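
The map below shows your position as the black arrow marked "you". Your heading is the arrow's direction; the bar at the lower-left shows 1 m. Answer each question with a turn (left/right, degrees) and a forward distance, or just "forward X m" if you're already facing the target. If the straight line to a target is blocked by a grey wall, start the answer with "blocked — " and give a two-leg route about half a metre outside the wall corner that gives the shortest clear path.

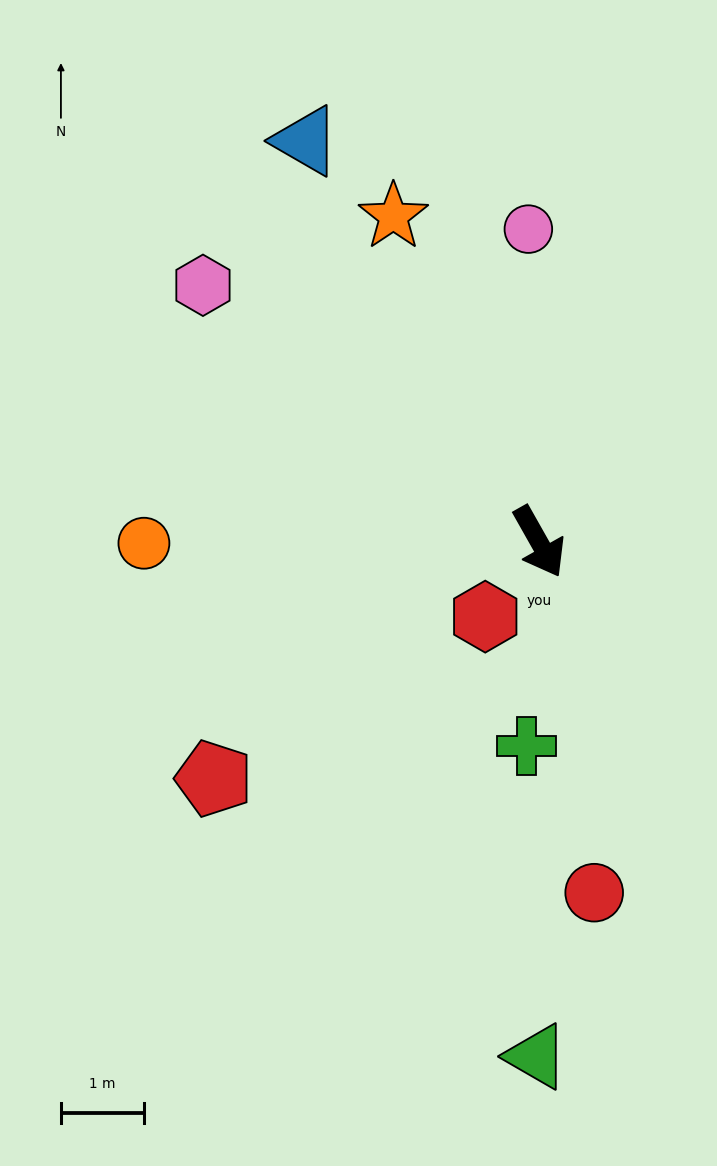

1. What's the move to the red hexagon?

turn right 65°, forward 1.1 m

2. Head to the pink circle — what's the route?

turn left 153°, forward 3.8 m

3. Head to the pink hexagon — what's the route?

turn right 157°, forward 5.1 m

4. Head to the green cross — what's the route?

turn right 33°, forward 2.5 m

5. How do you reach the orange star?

turn left 175°, forward 4.3 m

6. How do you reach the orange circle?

turn right 119°, forward 4.7 m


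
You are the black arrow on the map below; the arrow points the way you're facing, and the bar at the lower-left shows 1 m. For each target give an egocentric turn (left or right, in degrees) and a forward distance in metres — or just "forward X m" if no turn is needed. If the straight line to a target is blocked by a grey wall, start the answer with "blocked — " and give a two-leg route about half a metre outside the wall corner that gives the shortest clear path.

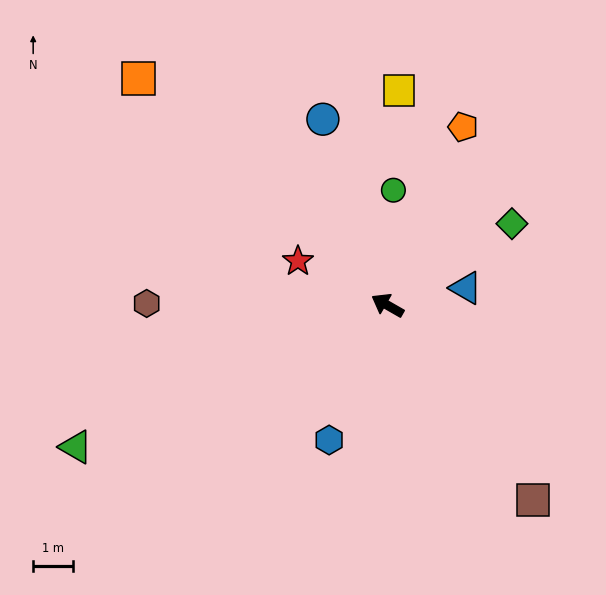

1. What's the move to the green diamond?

turn right 117°, forward 3.7 m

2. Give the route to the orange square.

turn right 13°, forward 8.4 m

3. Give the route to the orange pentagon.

turn right 83°, forward 4.8 m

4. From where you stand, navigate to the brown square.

turn left 157°, forward 6.1 m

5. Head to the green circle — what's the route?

turn right 63°, forward 2.9 m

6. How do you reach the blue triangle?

turn right 138°, forward 2.0 m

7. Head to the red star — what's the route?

turn left 4°, forward 2.5 m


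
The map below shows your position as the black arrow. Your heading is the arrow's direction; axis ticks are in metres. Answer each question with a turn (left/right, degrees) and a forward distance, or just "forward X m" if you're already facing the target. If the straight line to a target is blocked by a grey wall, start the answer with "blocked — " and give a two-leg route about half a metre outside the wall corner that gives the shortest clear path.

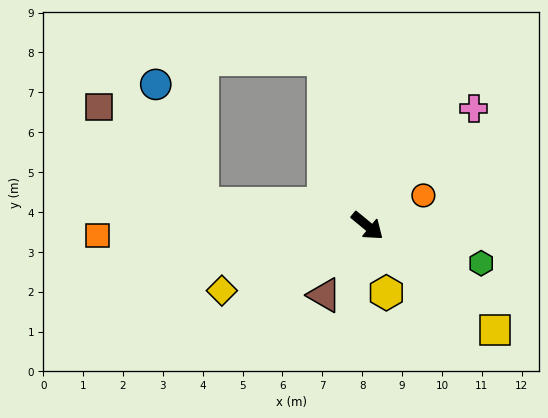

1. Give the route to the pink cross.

turn left 87°, forward 4.0 m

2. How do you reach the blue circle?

blocked — turn right 148°, forward 4.2 m, then turn right 61°, forward 3.2 m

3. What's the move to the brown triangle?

turn right 82°, forward 2.0 m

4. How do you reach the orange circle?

turn left 68°, forward 1.6 m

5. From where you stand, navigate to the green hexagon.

turn left 21°, forward 3.0 m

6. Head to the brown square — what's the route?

blocked — turn right 148°, forward 4.2 m, then turn right 36°, forward 3.5 m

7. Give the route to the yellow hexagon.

turn right 35°, forward 1.7 m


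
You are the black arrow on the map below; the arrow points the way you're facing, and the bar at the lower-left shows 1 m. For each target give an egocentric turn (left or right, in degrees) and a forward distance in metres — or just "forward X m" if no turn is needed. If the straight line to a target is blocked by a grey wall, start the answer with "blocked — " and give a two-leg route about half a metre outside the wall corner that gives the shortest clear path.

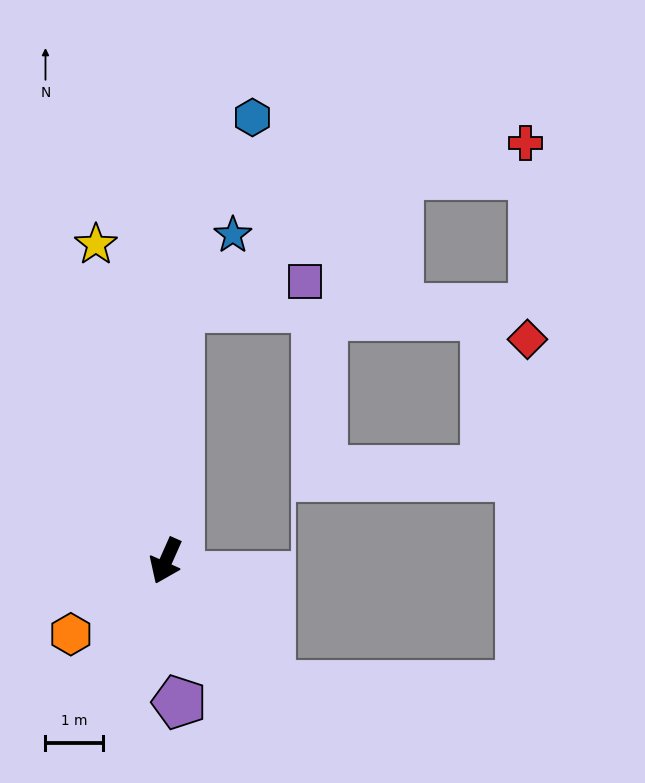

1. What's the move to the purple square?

blocked — turn right 159°, forward 4.4 m, then turn right 75°, forward 2.2 m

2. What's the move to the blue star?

blocked — turn right 159°, forward 4.4 m, then turn right 33°, forward 1.6 m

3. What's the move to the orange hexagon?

turn right 28°, forward 2.1 m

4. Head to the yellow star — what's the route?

turn right 144°, forward 5.6 m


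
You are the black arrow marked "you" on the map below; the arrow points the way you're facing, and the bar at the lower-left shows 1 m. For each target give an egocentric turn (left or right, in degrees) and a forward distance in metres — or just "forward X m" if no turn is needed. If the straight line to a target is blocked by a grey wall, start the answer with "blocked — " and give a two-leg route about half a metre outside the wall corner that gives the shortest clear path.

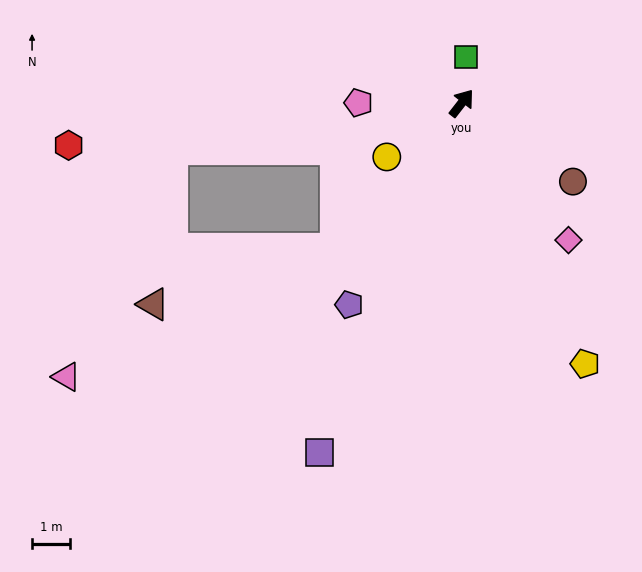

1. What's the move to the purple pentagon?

turn right 171°, forward 6.1 m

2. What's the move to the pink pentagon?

turn left 128°, forward 2.7 m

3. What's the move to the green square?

turn left 33°, forward 1.2 m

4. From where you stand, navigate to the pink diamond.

turn right 104°, forward 4.6 m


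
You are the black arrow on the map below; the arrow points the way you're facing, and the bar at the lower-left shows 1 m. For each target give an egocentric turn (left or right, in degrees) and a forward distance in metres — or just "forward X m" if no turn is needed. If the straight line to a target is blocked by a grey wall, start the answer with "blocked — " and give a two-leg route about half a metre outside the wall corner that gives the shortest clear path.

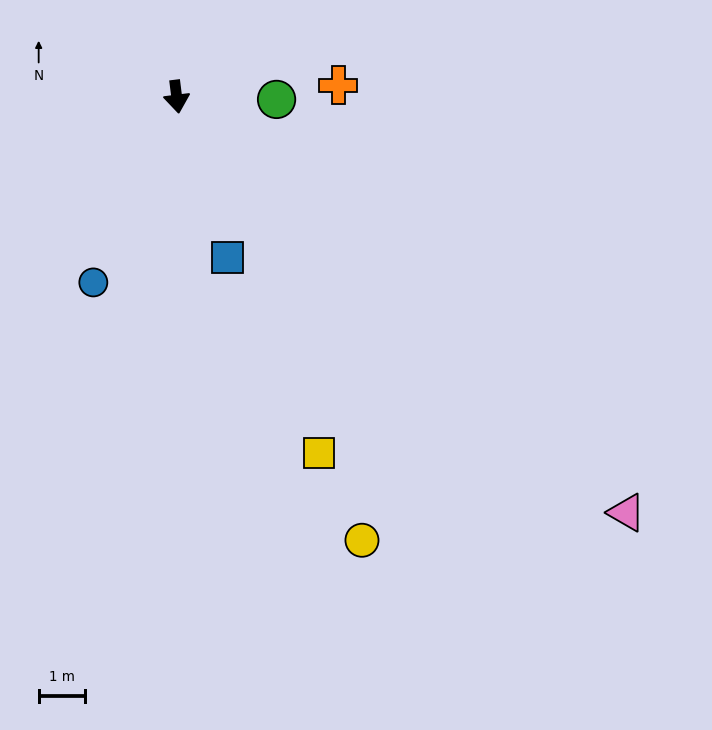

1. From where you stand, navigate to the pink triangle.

turn left 40°, forward 13.2 m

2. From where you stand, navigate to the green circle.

turn left 81°, forward 2.2 m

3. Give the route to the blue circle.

turn right 31°, forward 4.4 m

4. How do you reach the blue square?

turn left 10°, forward 3.6 m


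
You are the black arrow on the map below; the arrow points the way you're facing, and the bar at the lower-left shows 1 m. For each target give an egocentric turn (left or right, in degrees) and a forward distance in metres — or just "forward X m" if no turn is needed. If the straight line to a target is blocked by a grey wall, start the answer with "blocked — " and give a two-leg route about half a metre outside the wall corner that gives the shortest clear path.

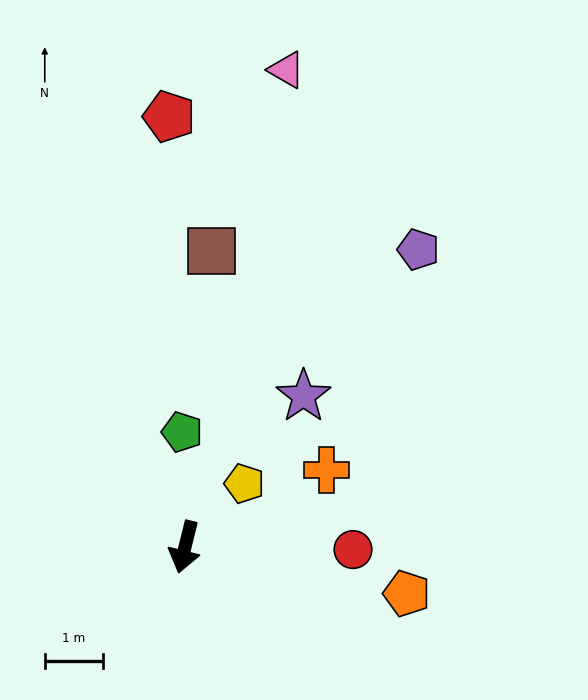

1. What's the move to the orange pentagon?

turn left 92°, forward 3.9 m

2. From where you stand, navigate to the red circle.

turn left 103°, forward 2.9 m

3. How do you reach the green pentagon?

turn right 165°, forward 2.0 m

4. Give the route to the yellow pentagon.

turn left 151°, forward 1.5 m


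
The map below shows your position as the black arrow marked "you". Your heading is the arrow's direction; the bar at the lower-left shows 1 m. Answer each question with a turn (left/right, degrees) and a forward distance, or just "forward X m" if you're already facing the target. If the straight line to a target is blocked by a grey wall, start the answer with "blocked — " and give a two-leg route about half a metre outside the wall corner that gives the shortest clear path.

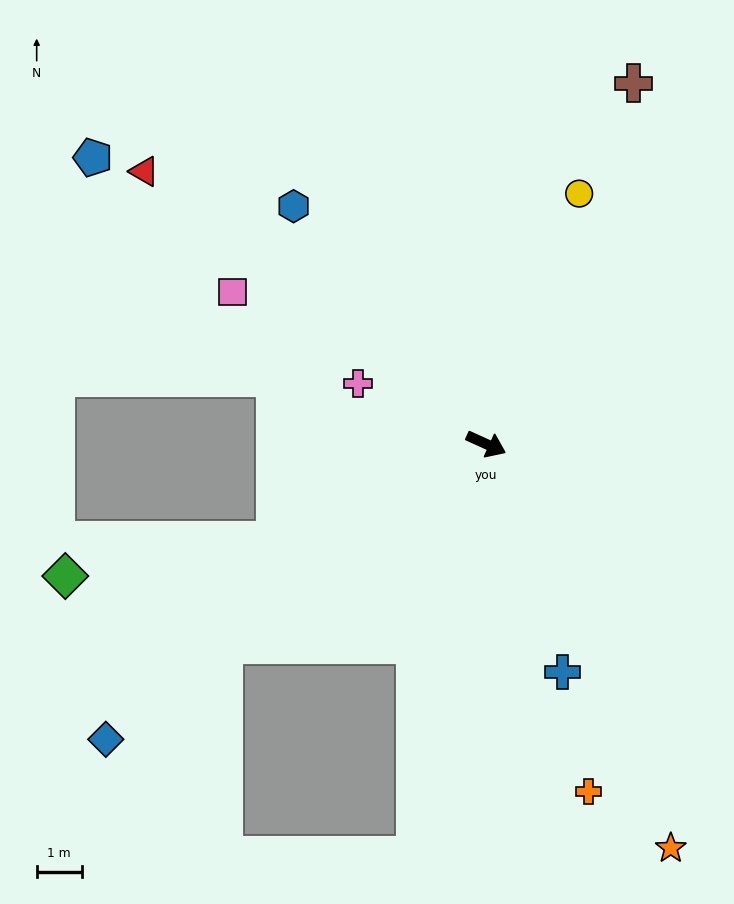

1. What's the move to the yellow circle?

turn left 94°, forward 6.0 m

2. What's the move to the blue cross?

turn right 47°, forward 5.4 m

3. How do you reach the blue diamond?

turn right 118°, forward 10.7 m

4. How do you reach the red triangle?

turn left 166°, forward 9.7 m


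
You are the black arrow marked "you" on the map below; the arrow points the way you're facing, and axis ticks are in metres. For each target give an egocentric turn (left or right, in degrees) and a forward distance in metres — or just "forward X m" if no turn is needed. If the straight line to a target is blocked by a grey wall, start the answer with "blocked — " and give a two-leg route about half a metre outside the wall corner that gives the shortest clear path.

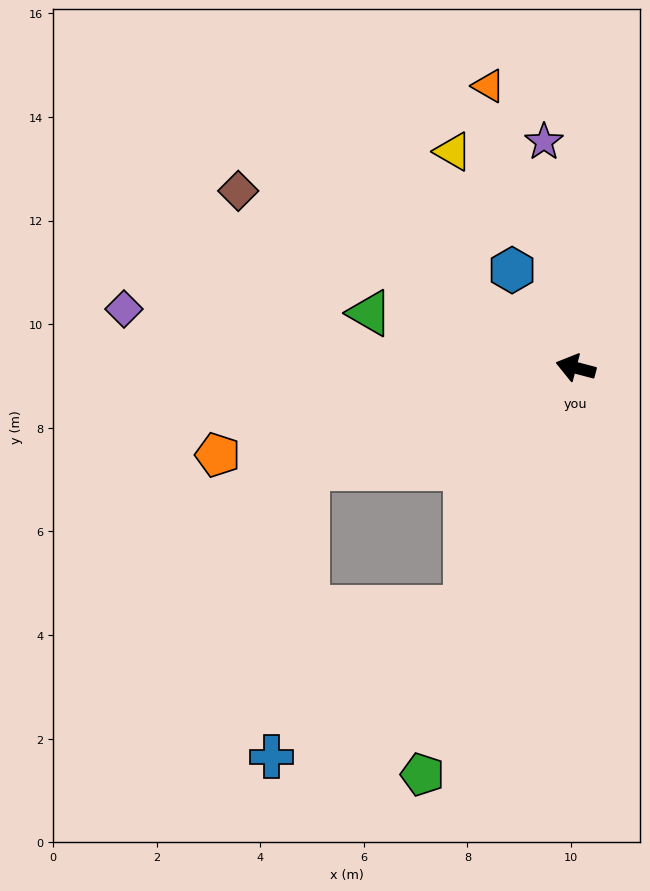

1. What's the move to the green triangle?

forward 4.1 m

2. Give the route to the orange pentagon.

turn left 28°, forward 7.1 m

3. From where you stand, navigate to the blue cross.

blocked — turn left 80°, forward 5.1 m, then turn right 28°, forward 4.7 m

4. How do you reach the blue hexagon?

turn right 42°, forward 2.3 m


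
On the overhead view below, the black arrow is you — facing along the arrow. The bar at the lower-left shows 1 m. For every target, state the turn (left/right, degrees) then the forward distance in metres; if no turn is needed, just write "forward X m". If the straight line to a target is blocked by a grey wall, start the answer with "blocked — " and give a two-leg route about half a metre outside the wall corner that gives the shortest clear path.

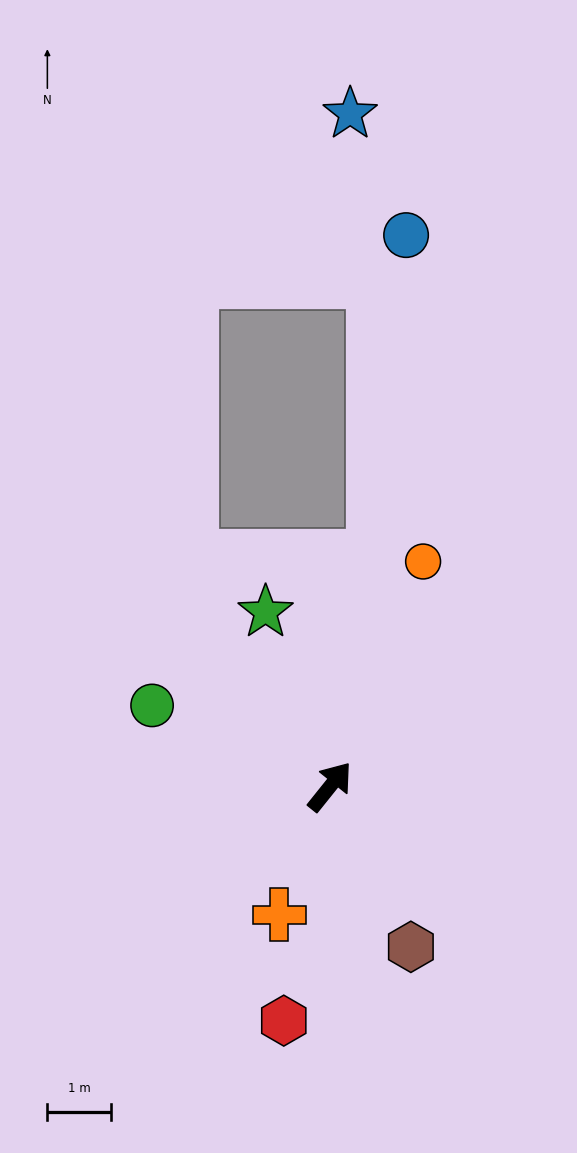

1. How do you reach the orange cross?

turn right 163°, forward 2.2 m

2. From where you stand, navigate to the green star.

turn left 59°, forward 2.9 m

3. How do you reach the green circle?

turn left 104°, forward 3.1 m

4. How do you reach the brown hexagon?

turn right 115°, forward 2.8 m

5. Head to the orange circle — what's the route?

turn left 16°, forward 3.8 m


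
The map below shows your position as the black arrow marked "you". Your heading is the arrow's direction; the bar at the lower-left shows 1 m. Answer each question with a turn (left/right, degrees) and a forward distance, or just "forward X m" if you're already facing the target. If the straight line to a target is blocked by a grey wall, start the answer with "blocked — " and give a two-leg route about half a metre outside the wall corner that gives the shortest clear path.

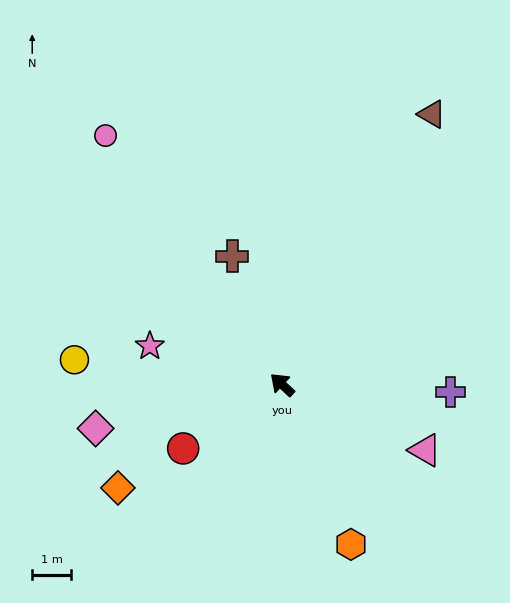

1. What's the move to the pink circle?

turn right 12°, forward 7.9 m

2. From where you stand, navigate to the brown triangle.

turn right 76°, forward 8.0 m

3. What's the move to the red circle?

turn left 76°, forward 3.0 m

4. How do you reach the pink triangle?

turn right 162°, forward 4.1 m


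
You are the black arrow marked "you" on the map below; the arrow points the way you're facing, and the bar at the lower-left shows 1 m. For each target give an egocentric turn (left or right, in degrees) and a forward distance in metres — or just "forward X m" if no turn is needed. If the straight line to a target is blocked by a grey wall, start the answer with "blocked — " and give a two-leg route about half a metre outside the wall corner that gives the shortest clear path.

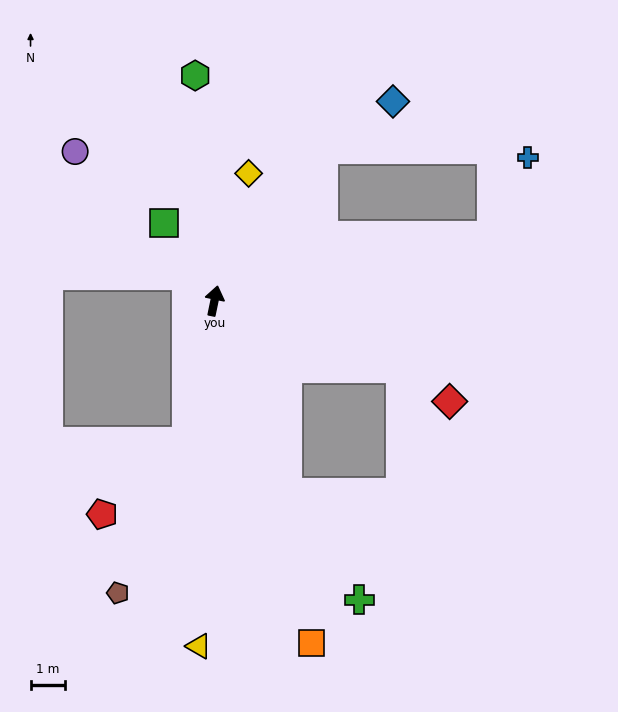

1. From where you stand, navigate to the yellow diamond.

turn right 3°, forward 3.8 m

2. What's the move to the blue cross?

blocked — turn right 65°, forward 8.2 m, then turn left 51°, forward 2.5 m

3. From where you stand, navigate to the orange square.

turn right 152°, forward 10.2 m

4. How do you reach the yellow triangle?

turn right 171°, forward 9.9 m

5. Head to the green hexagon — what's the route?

turn left 17°, forward 6.5 m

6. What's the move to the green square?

turn left 45°, forward 2.7 m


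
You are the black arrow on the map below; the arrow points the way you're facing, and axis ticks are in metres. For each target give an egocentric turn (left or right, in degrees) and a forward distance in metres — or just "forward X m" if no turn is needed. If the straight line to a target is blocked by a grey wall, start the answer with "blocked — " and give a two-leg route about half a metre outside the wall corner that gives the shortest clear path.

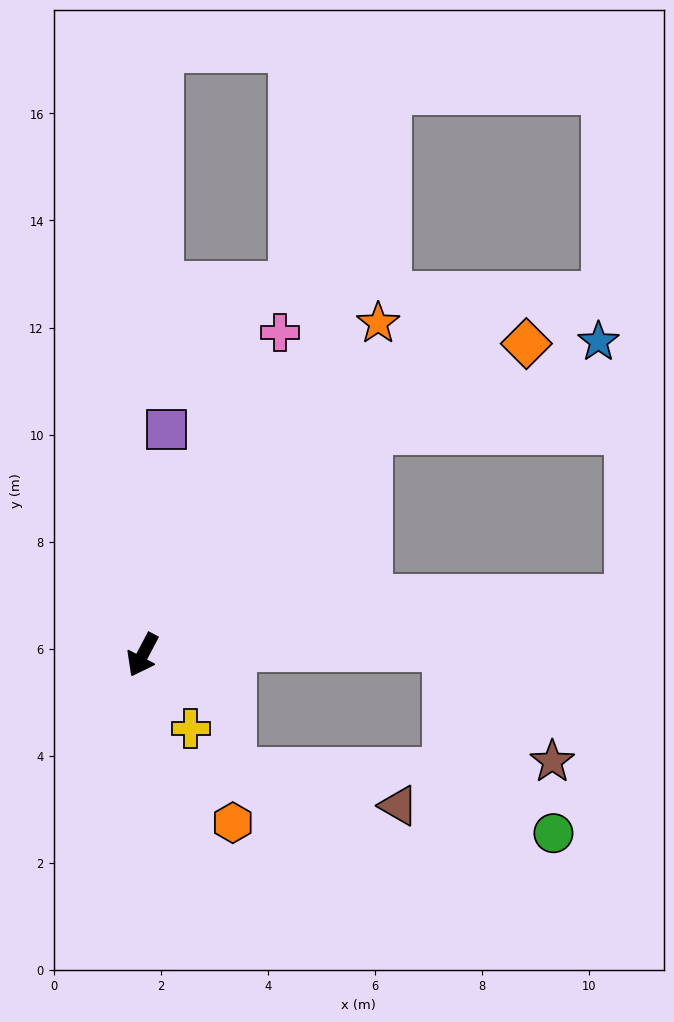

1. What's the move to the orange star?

turn left 172°, forward 7.6 m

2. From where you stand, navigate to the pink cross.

turn right 175°, forward 6.6 m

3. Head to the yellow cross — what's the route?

turn left 61°, forward 1.6 m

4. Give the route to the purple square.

turn right 158°, forward 4.2 m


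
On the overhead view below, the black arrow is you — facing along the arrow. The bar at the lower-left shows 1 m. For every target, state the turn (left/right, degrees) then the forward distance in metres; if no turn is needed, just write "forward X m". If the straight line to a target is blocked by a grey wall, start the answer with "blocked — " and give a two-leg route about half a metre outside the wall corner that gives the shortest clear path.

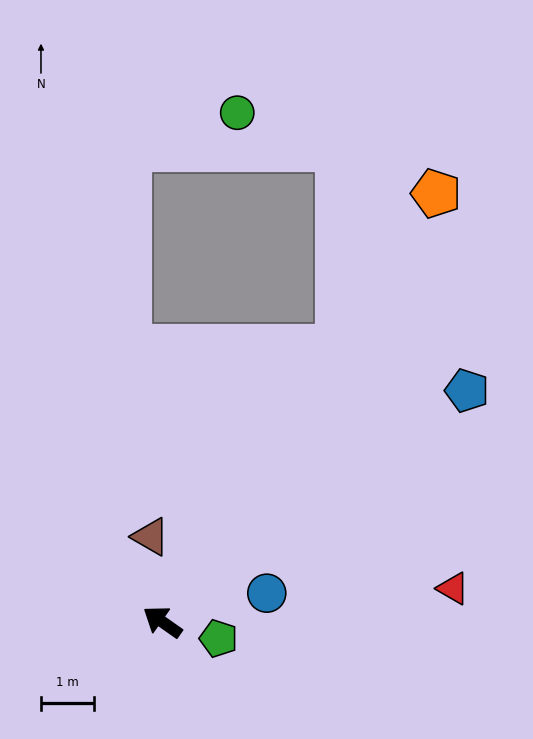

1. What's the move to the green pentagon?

turn right 161°, forward 1.1 m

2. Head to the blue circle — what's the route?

turn right 130°, forward 2.1 m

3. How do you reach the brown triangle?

turn right 47°, forward 1.6 m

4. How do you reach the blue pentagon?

turn right 108°, forward 7.3 m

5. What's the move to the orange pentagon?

turn right 87°, forward 9.7 m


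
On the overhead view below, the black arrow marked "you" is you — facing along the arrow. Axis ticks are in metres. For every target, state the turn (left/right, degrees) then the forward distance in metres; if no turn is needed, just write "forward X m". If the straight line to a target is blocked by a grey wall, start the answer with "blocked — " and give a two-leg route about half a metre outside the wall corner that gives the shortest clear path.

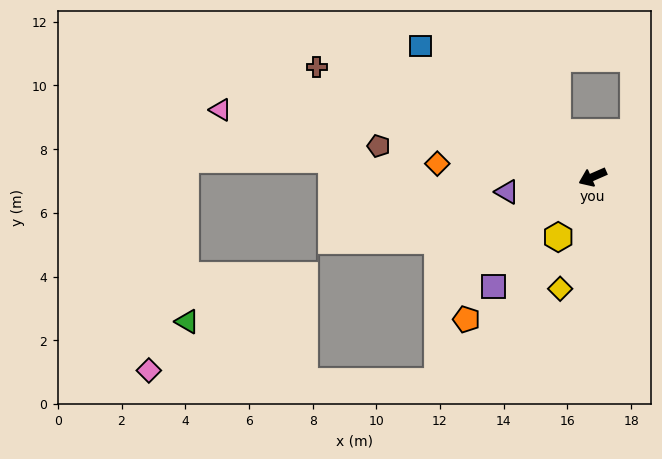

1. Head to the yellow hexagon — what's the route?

turn left 37°, forward 2.2 m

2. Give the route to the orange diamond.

turn right 29°, forward 4.9 m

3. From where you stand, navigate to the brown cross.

turn right 45°, forward 9.3 m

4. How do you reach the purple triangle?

turn right 14°, forward 2.7 m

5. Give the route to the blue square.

turn right 61°, forward 6.8 m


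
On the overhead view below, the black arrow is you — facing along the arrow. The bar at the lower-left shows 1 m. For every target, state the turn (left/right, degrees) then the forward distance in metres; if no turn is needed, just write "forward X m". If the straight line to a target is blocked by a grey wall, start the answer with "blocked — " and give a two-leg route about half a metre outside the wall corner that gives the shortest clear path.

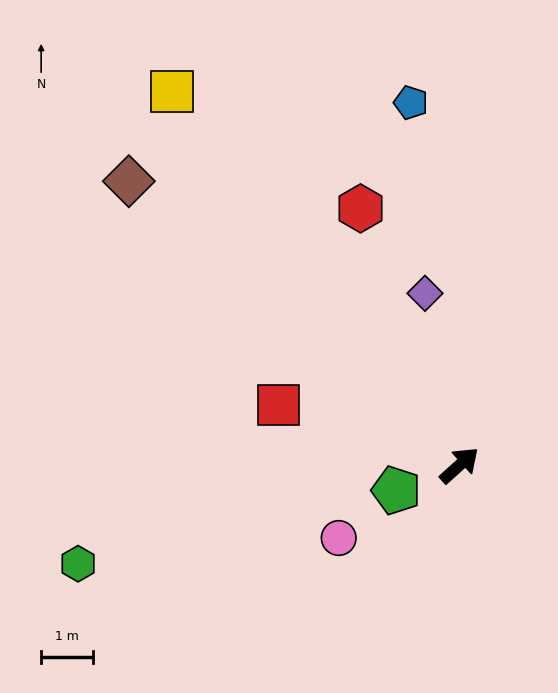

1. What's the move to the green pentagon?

turn left 160°, forward 1.3 m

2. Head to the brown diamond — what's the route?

turn left 97°, forward 8.4 m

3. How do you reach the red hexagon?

turn left 69°, forward 5.3 m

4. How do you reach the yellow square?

turn left 85°, forward 9.1 m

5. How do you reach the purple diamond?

turn left 59°, forward 3.4 m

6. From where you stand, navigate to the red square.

turn left 119°, forward 3.7 m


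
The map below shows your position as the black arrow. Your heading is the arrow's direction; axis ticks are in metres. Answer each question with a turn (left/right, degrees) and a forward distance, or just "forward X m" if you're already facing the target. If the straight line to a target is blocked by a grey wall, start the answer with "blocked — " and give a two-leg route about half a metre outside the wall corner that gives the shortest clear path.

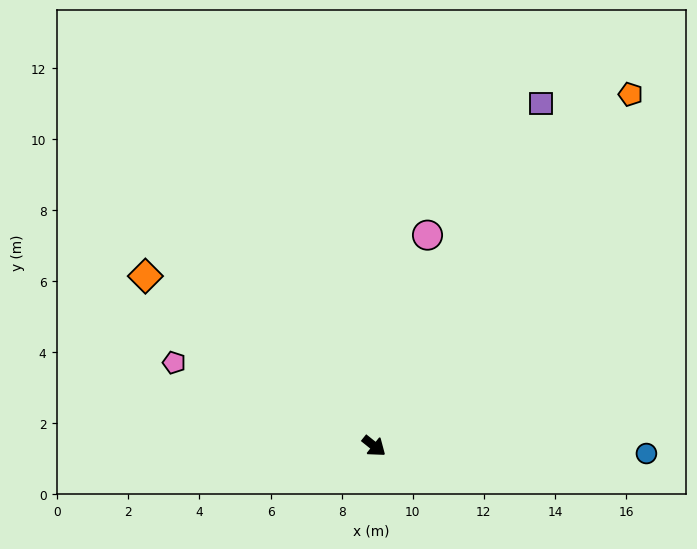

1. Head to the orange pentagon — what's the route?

turn left 93°, forward 12.2 m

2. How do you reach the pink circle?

turn left 114°, forward 6.1 m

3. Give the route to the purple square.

turn left 103°, forward 10.7 m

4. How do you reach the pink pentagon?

turn right 164°, forward 6.1 m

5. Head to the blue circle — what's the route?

turn left 37°, forward 7.7 m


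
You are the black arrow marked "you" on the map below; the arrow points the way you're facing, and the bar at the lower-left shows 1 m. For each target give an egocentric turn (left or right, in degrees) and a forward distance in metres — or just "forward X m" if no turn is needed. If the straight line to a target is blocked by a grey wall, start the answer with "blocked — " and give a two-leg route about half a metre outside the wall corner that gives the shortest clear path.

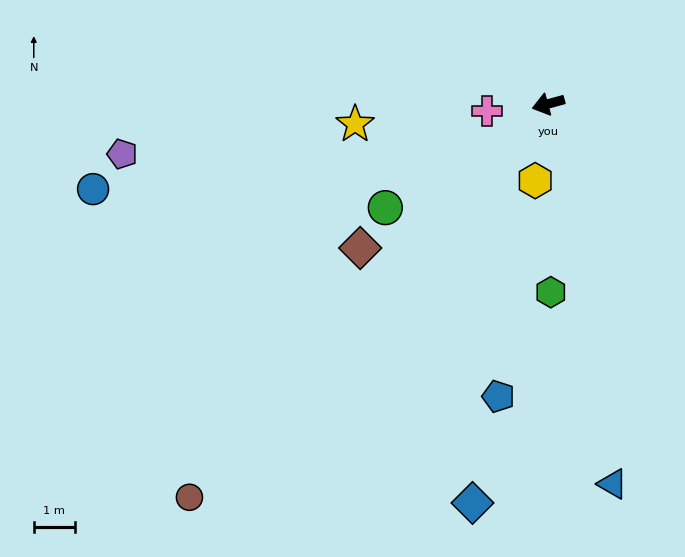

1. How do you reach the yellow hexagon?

turn left 65°, forward 1.9 m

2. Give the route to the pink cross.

turn right 9°, forward 1.5 m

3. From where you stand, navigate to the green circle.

turn left 17°, forward 4.7 m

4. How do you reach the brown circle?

turn left 32°, forward 12.9 m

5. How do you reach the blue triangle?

turn left 84°, forward 9.4 m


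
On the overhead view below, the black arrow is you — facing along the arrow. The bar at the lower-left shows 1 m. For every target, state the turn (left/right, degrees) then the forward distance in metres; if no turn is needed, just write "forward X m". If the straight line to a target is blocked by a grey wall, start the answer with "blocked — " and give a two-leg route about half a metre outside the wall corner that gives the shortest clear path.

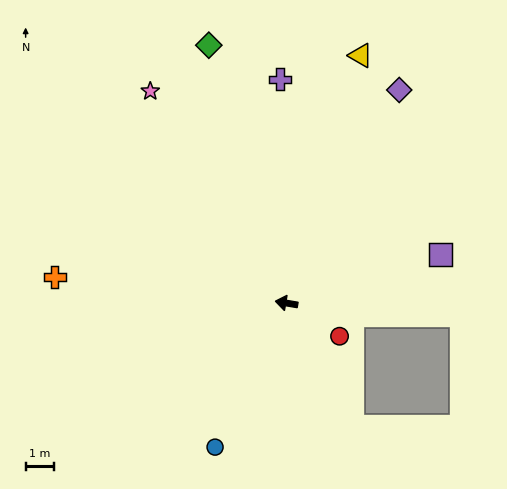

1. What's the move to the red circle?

turn left 158°, forward 2.2 m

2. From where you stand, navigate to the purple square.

turn right 153°, forward 5.8 m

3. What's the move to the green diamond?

turn right 64°, forward 9.6 m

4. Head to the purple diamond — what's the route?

turn right 108°, forward 8.6 m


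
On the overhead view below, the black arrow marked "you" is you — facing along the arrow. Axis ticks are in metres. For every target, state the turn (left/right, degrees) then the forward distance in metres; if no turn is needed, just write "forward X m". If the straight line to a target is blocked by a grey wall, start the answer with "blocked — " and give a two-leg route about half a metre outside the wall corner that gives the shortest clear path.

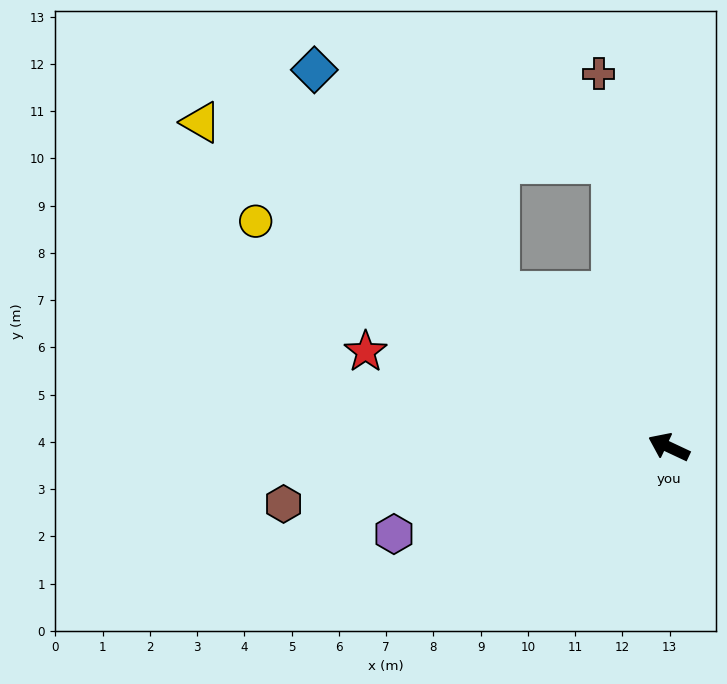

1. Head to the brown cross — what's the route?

turn right 54°, forward 8.0 m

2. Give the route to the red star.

turn left 8°, forward 6.7 m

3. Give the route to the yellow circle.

turn right 3°, forward 10.0 m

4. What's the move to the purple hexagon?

turn left 43°, forward 6.1 m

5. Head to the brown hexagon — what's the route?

turn left 34°, forward 8.2 m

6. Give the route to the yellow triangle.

turn right 10°, forward 12.1 m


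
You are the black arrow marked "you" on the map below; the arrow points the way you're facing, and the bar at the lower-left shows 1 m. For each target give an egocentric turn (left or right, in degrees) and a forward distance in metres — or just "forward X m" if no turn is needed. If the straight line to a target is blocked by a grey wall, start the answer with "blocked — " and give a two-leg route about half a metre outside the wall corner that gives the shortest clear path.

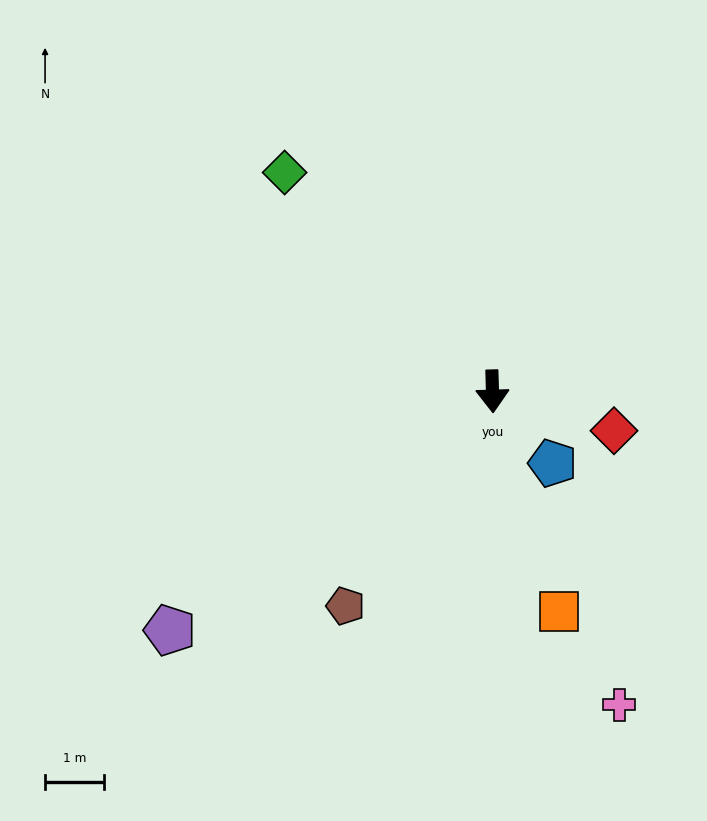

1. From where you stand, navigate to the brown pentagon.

turn right 36°, forward 4.4 m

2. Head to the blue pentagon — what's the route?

turn left 38°, forward 1.6 m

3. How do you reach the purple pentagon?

turn right 55°, forward 6.8 m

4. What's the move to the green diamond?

turn right 138°, forward 5.1 m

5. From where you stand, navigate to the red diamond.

turn left 70°, forward 2.2 m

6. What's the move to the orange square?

turn left 15°, forward 3.9 m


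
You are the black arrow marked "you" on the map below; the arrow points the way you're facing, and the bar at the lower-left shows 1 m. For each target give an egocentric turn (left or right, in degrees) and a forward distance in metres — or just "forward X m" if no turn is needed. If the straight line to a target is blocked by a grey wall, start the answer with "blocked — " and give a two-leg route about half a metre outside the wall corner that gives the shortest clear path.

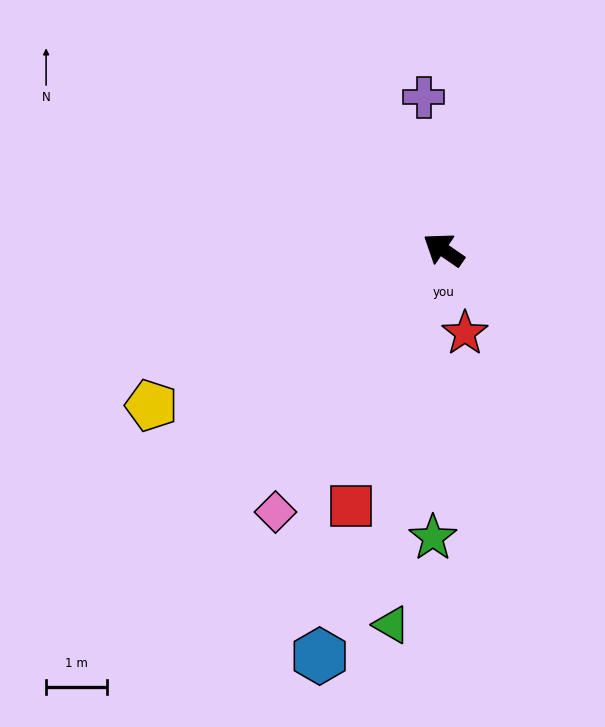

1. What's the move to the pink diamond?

turn left 92°, forward 5.1 m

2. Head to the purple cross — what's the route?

turn right 48°, forward 2.5 m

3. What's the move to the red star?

turn left 139°, forward 1.4 m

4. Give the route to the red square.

turn left 105°, forward 4.5 m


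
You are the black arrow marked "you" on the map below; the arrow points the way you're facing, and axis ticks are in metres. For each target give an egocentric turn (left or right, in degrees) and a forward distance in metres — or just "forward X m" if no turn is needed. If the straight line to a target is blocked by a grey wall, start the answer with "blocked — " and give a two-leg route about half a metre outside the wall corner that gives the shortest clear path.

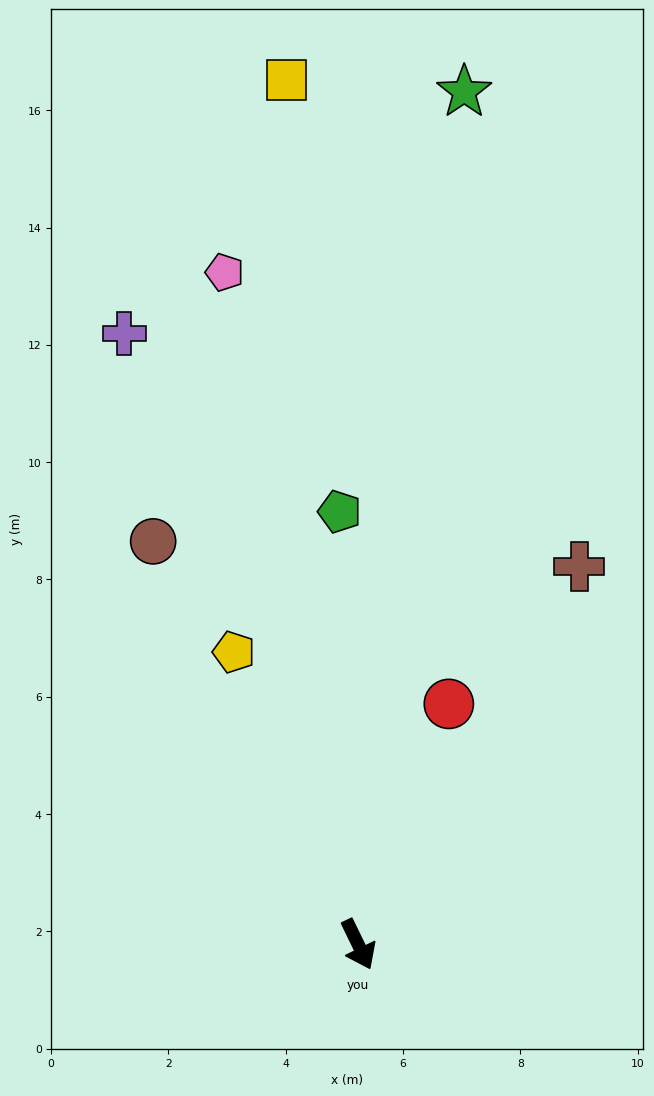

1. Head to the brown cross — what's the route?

turn left 124°, forward 7.5 m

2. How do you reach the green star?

turn left 147°, forward 14.7 m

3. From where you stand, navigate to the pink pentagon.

turn left 165°, forward 11.7 m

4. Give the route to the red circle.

turn left 134°, forward 4.4 m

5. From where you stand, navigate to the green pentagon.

turn left 157°, forward 7.4 m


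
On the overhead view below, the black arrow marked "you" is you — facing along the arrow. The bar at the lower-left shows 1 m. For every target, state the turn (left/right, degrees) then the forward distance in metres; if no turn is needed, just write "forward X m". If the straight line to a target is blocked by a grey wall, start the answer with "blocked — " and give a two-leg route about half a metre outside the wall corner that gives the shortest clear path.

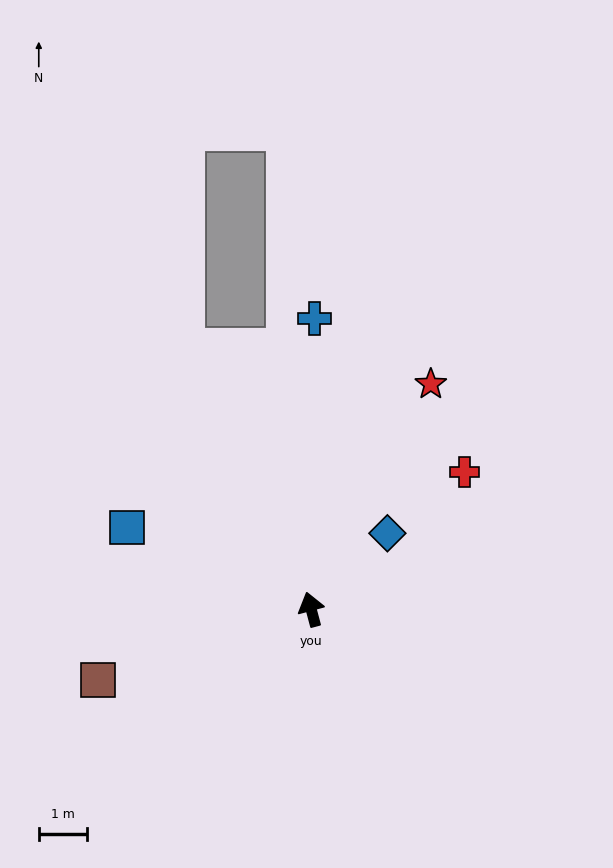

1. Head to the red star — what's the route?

turn right 43°, forward 5.3 m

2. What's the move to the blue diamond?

turn right 60°, forward 2.2 m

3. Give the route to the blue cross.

turn right 16°, forward 6.0 m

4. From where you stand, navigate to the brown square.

turn left 93°, forward 4.7 m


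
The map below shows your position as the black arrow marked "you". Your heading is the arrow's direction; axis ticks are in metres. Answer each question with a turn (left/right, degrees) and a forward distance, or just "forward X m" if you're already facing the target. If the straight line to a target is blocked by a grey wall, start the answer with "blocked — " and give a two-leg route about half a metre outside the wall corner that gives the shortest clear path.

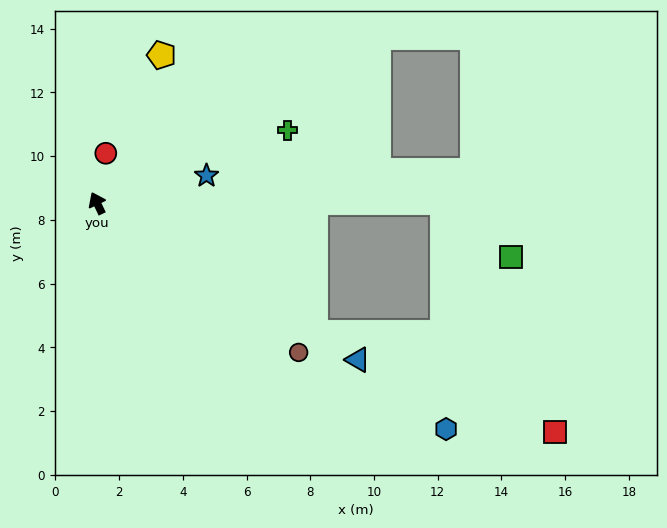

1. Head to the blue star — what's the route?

turn right 102°, forward 3.5 m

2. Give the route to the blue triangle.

turn right 147°, forward 9.5 m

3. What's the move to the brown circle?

turn right 152°, forward 7.9 m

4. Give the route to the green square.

blocked — turn right 115°, forward 10.9 m, then turn right 40°, forward 2.7 m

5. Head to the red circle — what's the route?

turn right 36°, forward 1.6 m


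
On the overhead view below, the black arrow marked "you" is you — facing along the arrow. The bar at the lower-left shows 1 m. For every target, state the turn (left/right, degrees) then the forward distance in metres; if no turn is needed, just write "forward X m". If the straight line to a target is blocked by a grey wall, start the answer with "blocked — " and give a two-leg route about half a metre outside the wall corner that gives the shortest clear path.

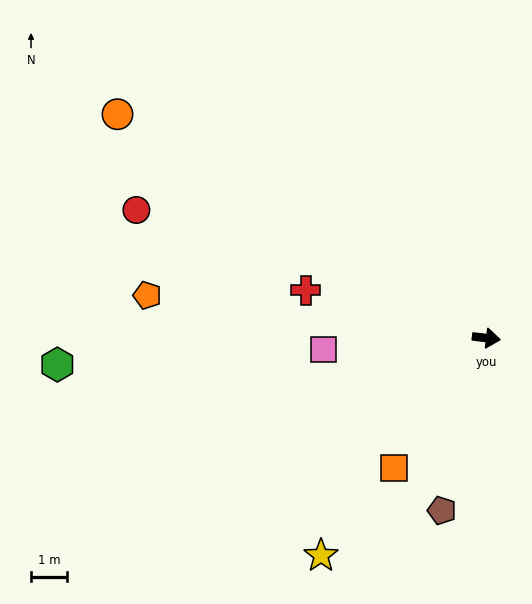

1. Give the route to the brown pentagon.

turn right 98°, forward 4.9 m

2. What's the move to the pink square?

turn right 169°, forward 4.5 m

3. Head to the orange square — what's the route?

turn right 119°, forward 4.4 m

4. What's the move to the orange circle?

turn left 155°, forward 11.9 m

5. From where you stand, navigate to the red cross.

turn left 172°, forward 5.2 m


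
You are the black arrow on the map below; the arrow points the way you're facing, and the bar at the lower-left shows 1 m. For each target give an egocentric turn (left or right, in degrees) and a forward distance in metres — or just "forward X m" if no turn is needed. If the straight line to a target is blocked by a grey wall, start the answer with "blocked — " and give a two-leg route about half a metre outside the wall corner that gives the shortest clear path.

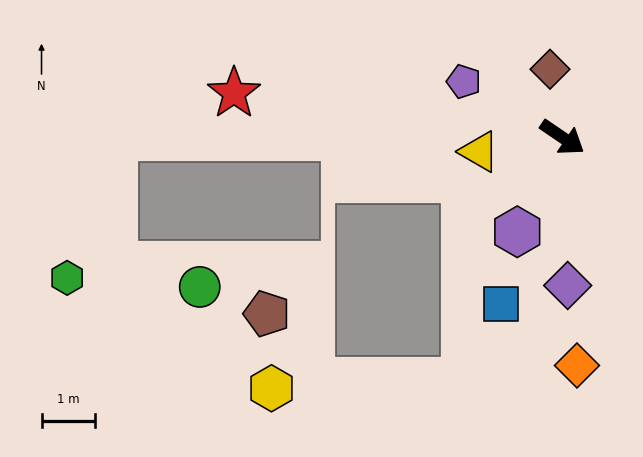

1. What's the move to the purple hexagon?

turn right 81°, forward 2.0 m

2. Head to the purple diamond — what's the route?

turn right 54°, forward 2.8 m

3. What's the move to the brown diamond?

turn left 135°, forward 1.3 m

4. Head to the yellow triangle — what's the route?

turn right 136°, forward 1.6 m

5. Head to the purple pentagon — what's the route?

turn right 175°, forward 2.1 m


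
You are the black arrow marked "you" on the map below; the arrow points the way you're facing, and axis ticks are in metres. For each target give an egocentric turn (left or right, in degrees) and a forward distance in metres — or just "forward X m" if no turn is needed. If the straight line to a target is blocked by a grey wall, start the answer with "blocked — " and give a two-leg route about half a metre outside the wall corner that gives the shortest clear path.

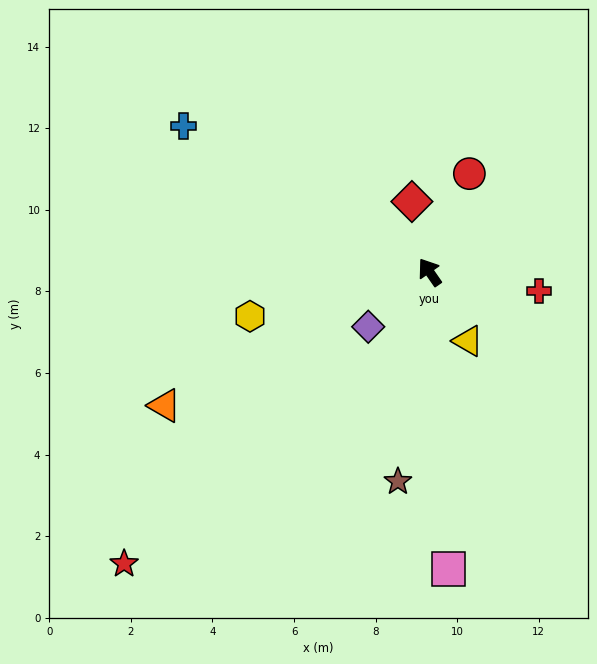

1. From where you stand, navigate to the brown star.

turn left 137°, forward 5.2 m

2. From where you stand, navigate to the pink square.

turn left 149°, forward 7.3 m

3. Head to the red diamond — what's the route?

turn right 21°, forward 1.8 m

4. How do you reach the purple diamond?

turn left 97°, forward 2.0 m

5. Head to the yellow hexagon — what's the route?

turn left 69°, forward 4.5 m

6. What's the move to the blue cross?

turn left 25°, forward 7.0 m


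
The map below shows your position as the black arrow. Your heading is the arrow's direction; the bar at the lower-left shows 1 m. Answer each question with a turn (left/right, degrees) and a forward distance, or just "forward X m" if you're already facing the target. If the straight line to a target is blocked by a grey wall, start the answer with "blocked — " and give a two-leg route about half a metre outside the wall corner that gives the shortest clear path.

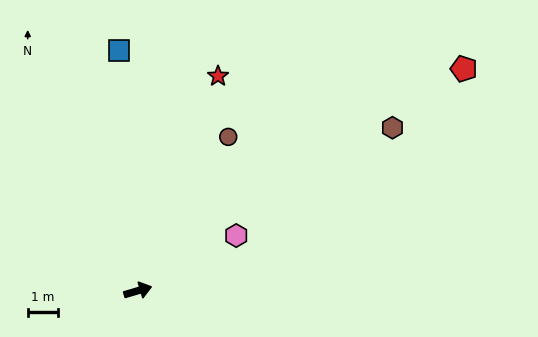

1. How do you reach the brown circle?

turn left 43°, forward 6.0 m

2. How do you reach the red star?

turn left 53°, forward 7.6 m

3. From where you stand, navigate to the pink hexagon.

turn left 13°, forward 3.8 m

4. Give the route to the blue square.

turn left 78°, forward 8.0 m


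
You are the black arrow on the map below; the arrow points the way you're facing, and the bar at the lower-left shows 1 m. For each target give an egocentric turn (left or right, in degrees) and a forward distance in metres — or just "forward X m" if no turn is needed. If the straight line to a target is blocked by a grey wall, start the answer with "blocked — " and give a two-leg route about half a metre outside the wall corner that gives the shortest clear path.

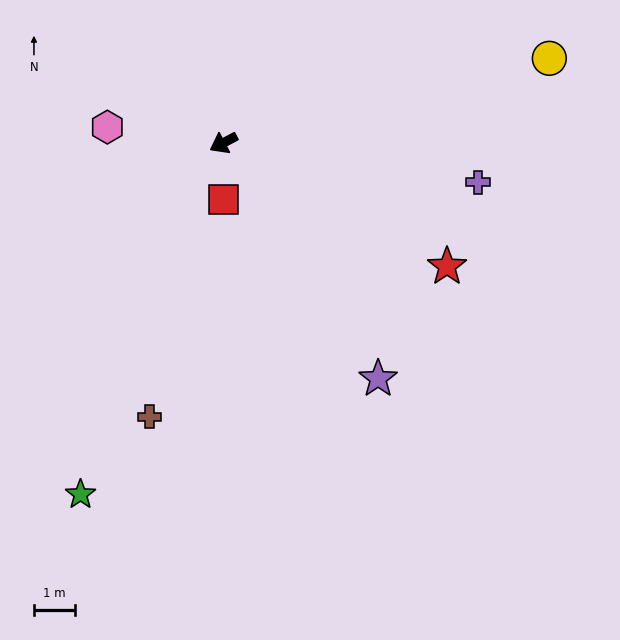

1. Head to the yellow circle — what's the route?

turn left 167°, forward 8.2 m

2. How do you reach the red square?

turn left 62°, forward 1.4 m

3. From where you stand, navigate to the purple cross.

turn left 143°, forward 6.3 m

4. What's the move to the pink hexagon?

turn right 36°, forward 2.9 m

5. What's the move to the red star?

turn left 123°, forward 6.2 m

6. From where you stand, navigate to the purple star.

turn left 95°, forward 6.9 m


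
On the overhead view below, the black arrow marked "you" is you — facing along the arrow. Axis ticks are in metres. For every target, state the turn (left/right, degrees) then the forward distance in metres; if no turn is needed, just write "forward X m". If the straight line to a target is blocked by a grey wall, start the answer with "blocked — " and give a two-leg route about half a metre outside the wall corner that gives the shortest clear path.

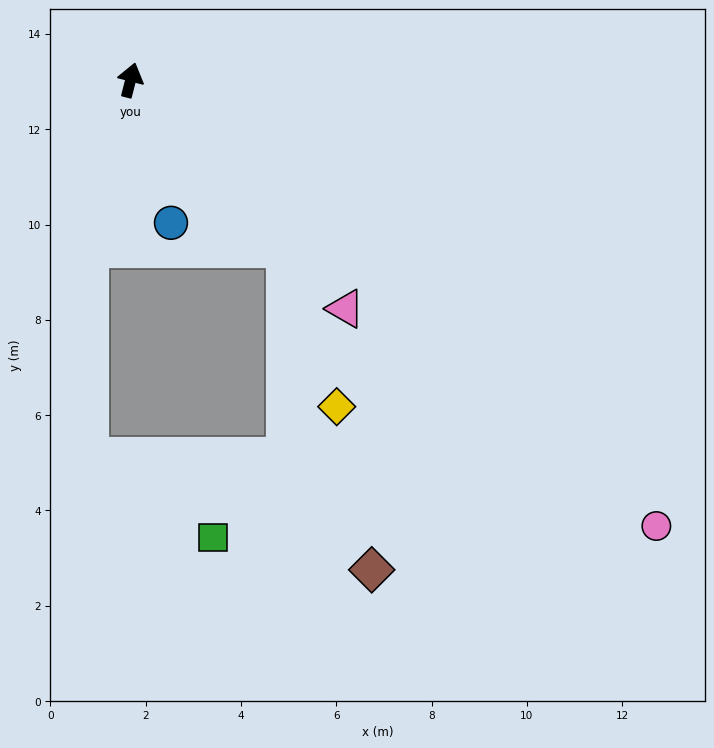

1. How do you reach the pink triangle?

turn right 122°, forward 6.6 m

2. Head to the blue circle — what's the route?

turn right 150°, forward 3.1 m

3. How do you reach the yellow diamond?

blocked — turn right 123°, forward 4.8 m, then turn right 25°, forward 3.5 m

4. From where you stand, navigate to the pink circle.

turn right 116°, forward 14.5 m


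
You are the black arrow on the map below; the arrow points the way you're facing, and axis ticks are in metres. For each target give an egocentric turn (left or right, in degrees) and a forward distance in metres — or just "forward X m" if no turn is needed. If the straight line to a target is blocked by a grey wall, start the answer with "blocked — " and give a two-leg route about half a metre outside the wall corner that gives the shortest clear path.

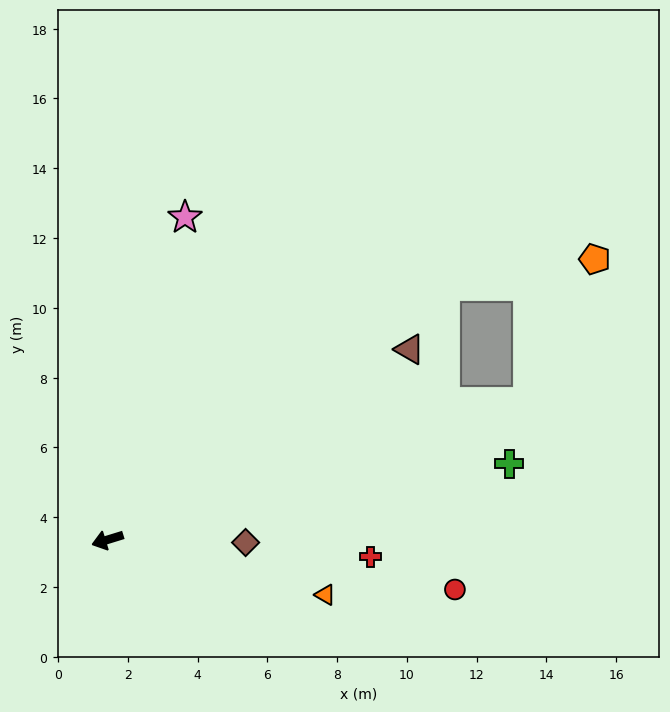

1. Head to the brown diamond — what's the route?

turn left 162°, forward 4.0 m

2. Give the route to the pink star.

turn right 121°, forward 9.5 m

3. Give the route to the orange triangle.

turn left 149°, forward 6.4 m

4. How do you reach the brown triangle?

turn right 165°, forward 10.2 m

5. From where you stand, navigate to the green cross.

turn left 174°, forward 11.7 m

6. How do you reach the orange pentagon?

blocked — turn right 160°, forward 12.1 m, then turn right 27°, forward 4.4 m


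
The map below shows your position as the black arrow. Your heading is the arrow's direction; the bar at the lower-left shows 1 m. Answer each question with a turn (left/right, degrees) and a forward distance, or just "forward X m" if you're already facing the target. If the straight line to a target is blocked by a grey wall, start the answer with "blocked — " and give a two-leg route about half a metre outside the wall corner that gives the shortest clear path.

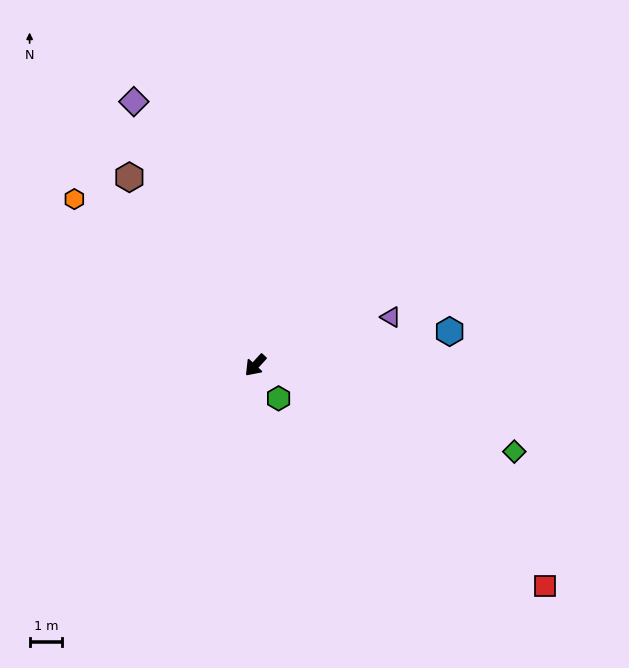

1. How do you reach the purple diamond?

turn right 113°, forward 9.0 m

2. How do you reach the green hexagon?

turn left 78°, forward 1.2 m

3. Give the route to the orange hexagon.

turn right 90°, forward 7.6 m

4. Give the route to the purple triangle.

turn left 152°, forward 4.4 m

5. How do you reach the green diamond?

turn left 114°, forward 8.4 m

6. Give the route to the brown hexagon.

turn right 104°, forward 7.0 m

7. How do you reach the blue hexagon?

turn left 143°, forward 6.1 m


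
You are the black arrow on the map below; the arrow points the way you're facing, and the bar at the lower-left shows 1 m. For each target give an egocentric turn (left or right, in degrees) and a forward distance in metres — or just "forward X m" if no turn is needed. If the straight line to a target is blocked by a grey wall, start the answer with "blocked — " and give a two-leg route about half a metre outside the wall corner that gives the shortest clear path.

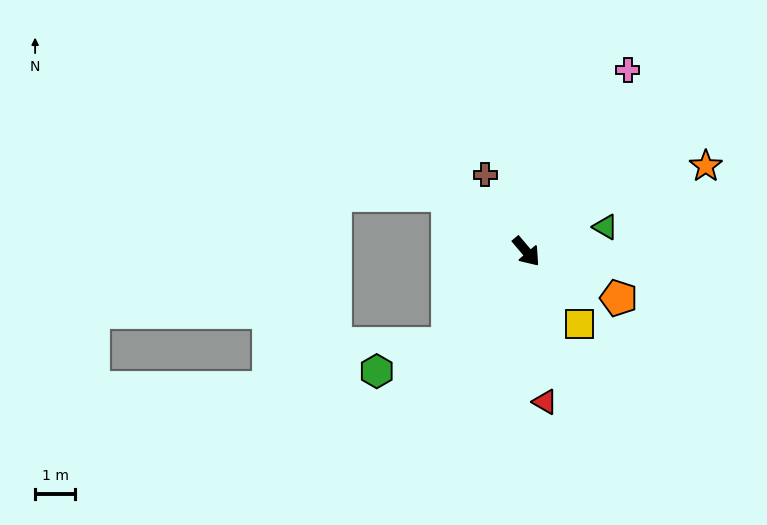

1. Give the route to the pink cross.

turn left 111°, forward 5.2 m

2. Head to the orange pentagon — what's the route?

turn left 23°, forward 2.6 m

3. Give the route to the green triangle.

turn left 67°, forward 2.1 m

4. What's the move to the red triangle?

turn right 33°, forward 3.8 m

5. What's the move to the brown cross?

turn left 168°, forward 2.2 m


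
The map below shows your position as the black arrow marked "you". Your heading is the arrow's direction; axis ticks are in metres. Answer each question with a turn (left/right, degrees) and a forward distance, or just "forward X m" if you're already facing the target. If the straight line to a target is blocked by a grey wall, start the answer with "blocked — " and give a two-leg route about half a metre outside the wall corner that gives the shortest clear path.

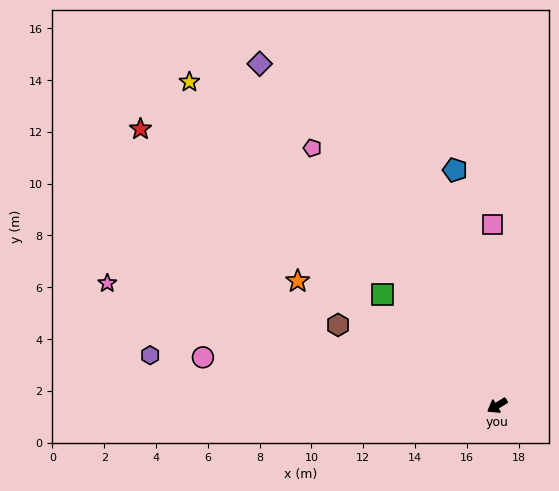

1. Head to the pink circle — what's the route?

turn right 41°, forward 11.5 m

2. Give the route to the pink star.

turn right 49°, forward 15.8 m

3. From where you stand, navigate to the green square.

turn right 75°, forward 6.2 m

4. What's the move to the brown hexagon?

turn right 58°, forward 6.9 m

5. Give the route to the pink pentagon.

turn right 86°, forward 12.2 m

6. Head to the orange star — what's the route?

turn right 63°, forward 9.1 m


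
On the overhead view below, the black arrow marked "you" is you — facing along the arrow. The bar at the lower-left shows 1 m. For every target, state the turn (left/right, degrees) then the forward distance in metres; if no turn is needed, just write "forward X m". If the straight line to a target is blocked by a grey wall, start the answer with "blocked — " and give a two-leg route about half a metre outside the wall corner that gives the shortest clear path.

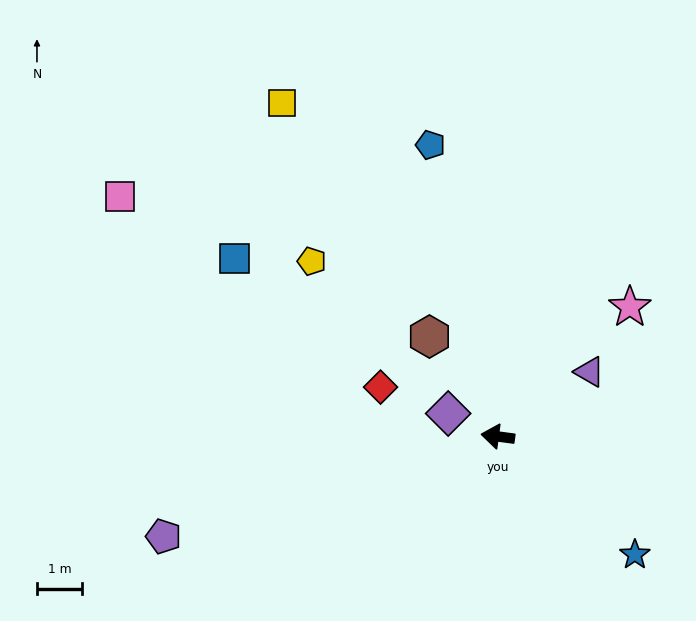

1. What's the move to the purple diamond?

turn right 17°, forward 1.2 m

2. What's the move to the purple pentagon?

turn left 24°, forward 7.7 m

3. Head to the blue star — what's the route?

turn left 147°, forward 4.0 m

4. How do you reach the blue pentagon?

turn right 69°, forward 6.6 m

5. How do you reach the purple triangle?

turn right 137°, forward 2.5 m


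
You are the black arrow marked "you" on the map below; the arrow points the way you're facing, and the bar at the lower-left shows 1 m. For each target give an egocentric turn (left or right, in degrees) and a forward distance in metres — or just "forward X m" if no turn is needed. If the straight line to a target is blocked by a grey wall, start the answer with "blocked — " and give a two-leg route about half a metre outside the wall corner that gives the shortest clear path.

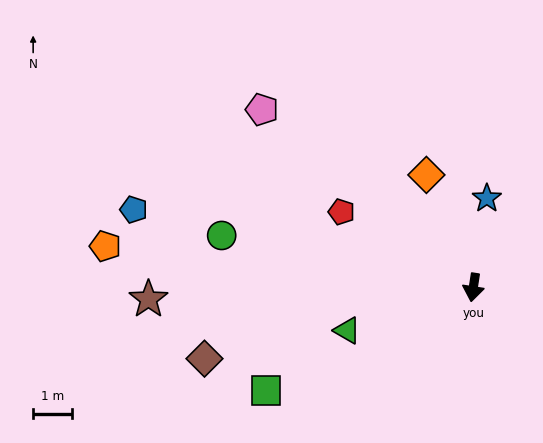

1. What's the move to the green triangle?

turn right 62°, forward 3.4 m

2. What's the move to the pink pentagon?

turn right 121°, forward 7.1 m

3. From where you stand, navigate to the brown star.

turn right 79°, forward 8.3 m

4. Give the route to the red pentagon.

turn right 111°, forward 3.9 m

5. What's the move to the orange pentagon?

turn right 88°, forward 9.5 m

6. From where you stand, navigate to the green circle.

turn right 93°, forward 6.6 m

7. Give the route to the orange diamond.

turn right 149°, forward 3.1 m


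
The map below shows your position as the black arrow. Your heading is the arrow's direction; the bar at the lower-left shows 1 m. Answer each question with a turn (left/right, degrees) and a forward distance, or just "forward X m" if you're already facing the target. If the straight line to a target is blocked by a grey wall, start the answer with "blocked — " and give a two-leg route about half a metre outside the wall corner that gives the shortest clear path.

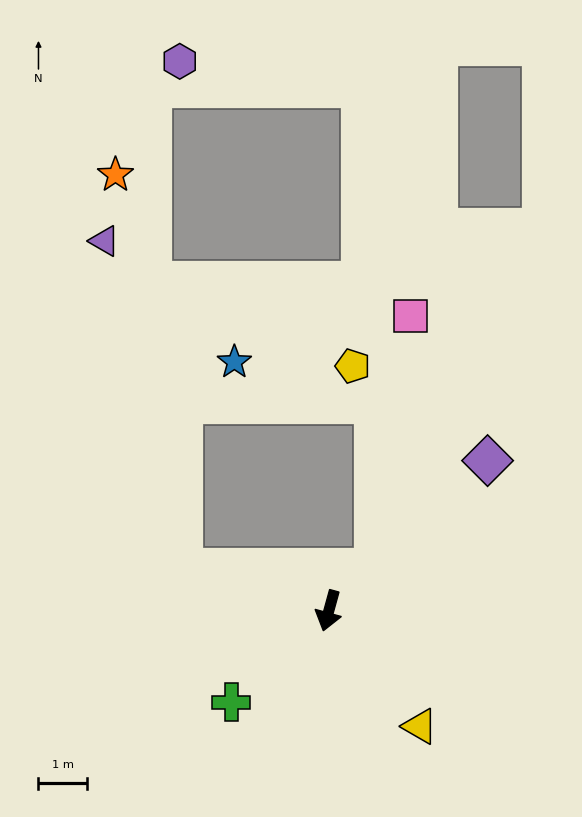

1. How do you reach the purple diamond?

turn left 149°, forward 4.5 m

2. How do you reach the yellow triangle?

turn left 54°, forward 3.0 m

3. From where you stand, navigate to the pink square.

blocked — turn left 147°, forward 1.3 m, then turn left 40°, forward 5.2 m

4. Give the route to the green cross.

turn right 31°, forward 2.7 m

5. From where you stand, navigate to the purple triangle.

blocked — turn right 91°, forward 3.1 m, then turn right 60°, forward 6.9 m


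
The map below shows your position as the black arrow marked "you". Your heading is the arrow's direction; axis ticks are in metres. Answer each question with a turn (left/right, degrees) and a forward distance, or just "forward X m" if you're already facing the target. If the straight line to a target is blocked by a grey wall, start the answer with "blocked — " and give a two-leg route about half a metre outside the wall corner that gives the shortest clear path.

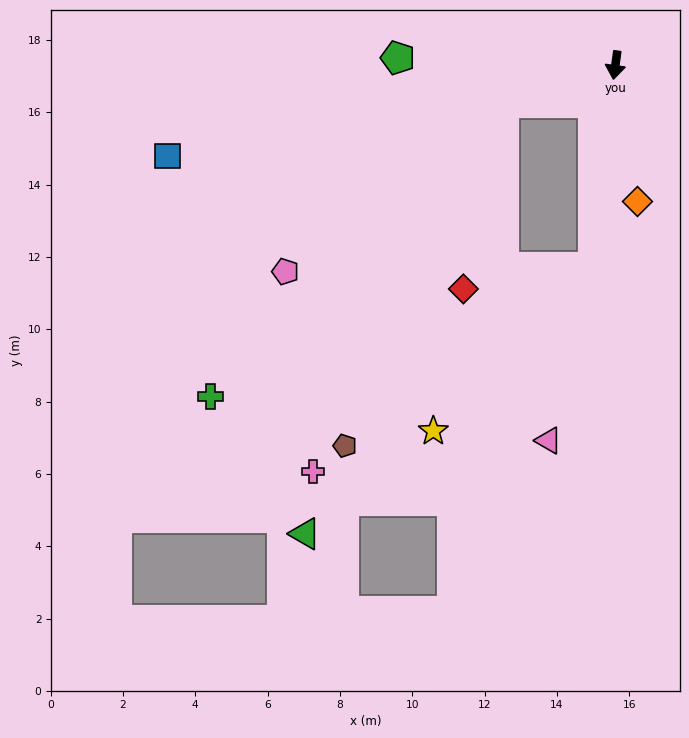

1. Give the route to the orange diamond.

turn left 17°, forward 3.8 m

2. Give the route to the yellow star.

blocked — forward 5.6 m, then turn right 36°, forward 6.3 m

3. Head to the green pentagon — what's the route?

turn right 84°, forward 6.0 m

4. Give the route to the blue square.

turn right 71°, forward 12.6 m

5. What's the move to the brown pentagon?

blocked — turn right 64°, forward 3.2 m, then turn left 47°, forward 10.5 m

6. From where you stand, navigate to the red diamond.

blocked — turn right 64°, forward 3.2 m, then turn left 60°, forward 5.3 m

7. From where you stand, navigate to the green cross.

blocked — turn right 64°, forward 3.2 m, then turn left 27°, forward 11.5 m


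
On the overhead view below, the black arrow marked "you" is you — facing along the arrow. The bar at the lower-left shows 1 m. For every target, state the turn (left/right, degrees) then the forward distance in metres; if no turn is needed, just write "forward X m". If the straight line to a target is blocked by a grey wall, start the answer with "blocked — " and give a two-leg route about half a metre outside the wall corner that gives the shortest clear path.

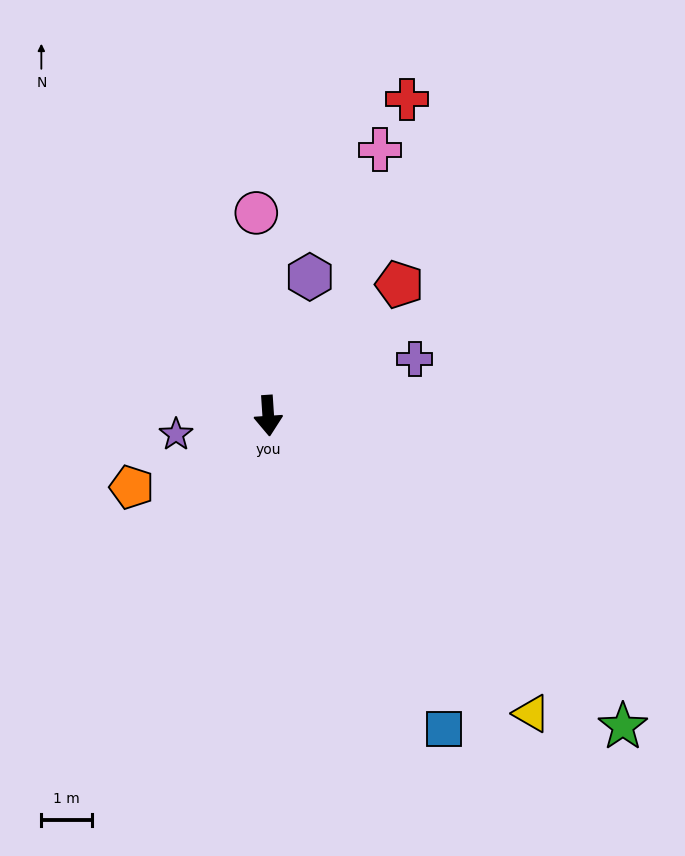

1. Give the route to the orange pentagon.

turn right 66°, forward 3.1 m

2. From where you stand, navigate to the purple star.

turn right 82°, forward 1.9 m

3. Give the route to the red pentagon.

turn left 131°, forward 3.7 m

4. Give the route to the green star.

turn left 45°, forward 9.3 m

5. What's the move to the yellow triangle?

turn left 38°, forward 7.9 m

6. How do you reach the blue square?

turn left 26°, forward 7.1 m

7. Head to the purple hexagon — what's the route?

turn left 160°, forward 2.9 m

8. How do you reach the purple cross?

turn left 107°, forward 3.1 m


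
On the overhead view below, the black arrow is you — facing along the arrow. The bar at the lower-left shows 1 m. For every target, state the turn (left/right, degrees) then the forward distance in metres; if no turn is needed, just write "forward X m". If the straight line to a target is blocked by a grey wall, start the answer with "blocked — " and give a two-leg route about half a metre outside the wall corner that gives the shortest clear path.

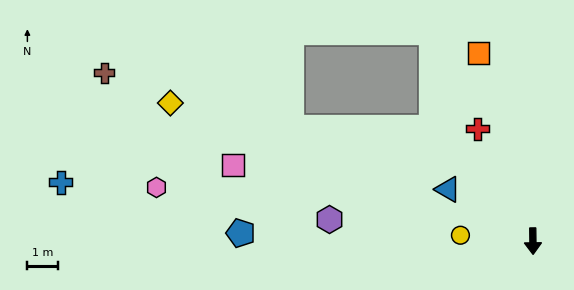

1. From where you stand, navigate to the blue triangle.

turn right 122°, forward 3.2 m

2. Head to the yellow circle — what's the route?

turn right 95°, forward 2.4 m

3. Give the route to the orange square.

turn right 165°, forward 6.3 m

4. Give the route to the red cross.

turn right 154°, forward 4.1 m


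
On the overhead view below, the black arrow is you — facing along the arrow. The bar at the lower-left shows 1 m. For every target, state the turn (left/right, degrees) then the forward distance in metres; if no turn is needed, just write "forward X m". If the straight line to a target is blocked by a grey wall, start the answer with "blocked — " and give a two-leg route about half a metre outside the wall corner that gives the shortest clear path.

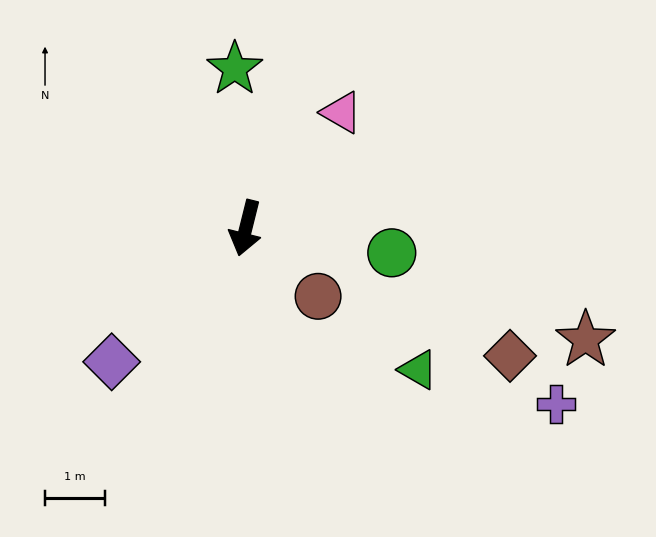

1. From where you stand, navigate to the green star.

turn right 162°, forward 2.7 m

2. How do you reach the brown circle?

turn left 61°, forward 1.7 m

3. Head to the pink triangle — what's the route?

turn left 154°, forward 2.5 m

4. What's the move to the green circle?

turn left 94°, forward 2.5 m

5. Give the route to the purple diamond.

turn right 31°, forward 3.2 m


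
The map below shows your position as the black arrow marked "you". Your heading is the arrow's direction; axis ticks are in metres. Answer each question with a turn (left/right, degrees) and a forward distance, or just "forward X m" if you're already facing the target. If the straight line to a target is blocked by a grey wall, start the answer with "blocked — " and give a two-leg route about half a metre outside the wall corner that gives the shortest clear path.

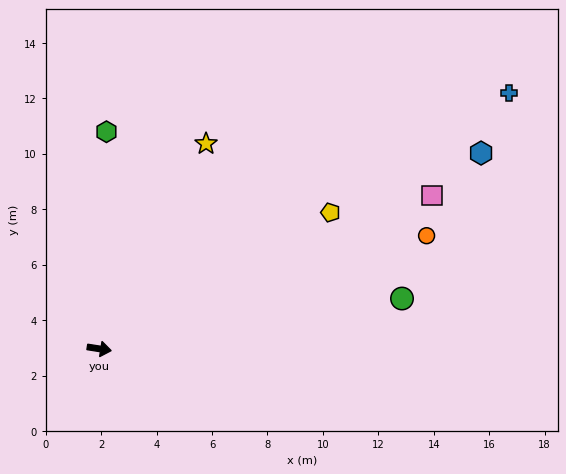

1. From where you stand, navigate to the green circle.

turn left 18°, forward 11.1 m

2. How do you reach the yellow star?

turn left 71°, forward 8.3 m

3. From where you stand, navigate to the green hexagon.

turn left 97°, forward 7.8 m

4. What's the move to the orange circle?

turn left 28°, forward 12.5 m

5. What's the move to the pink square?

turn left 34°, forward 13.2 m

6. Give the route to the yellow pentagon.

turn left 39°, forward 9.7 m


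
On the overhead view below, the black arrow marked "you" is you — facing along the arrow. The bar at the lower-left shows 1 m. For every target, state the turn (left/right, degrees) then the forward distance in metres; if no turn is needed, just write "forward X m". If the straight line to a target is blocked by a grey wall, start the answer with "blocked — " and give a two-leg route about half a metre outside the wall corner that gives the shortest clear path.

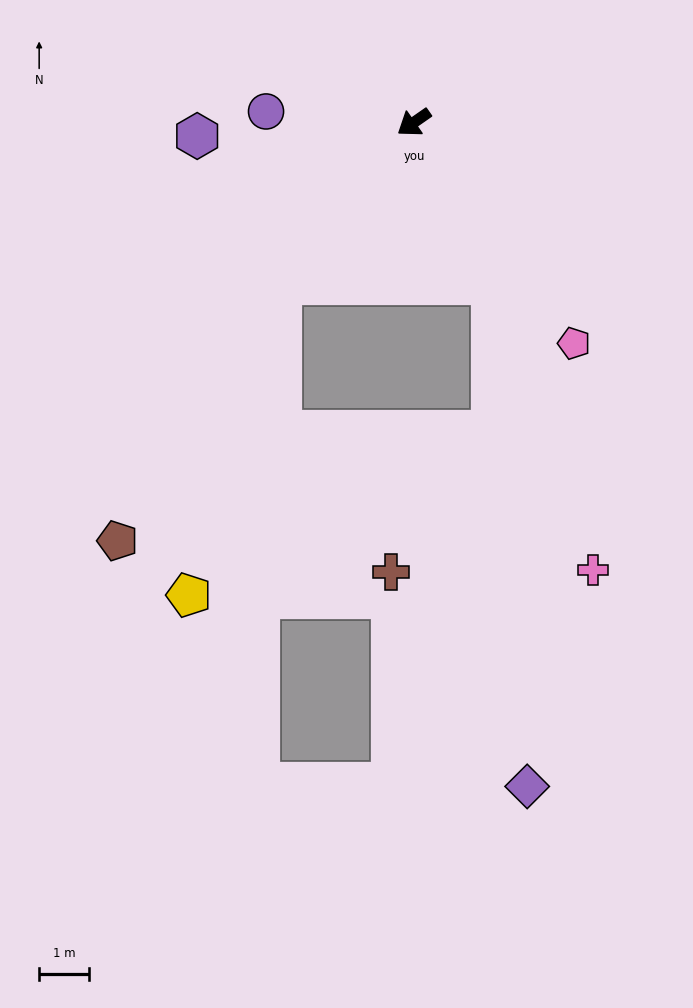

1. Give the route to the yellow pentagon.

blocked — turn left 15°, forward 4.2 m, then turn left 24°, forward 6.5 m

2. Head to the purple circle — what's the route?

turn right 39°, forward 3.0 m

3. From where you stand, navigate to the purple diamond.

blocked — turn left 81°, forward 3.6 m, then turn right 22°, forward 10.1 m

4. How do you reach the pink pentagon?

turn left 91°, forward 5.5 m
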